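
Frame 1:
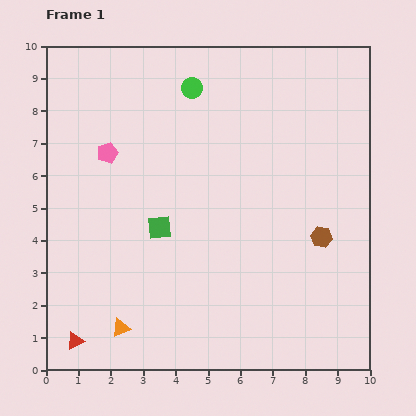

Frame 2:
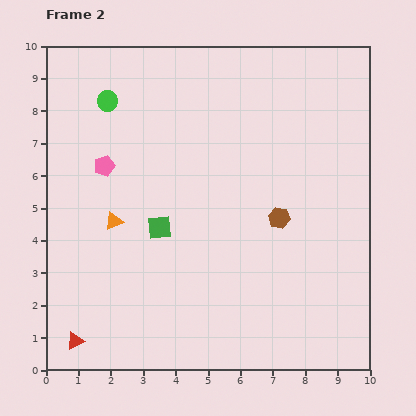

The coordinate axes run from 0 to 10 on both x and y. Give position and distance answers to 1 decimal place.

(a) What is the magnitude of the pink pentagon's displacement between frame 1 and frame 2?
0.4

The pink pentagon moved from (1.9, 6.7) to (1.8, 6.3), a distance of √(0.1² + 0.4²) ≈ 0.4.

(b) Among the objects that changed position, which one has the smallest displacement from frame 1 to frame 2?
the pink pentagon

(moved 0.4)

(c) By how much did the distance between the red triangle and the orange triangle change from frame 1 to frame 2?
+2.4

Distance in frame 1: 1.5. Distance in frame 2: 3.9.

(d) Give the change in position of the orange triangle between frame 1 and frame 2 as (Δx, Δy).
(-0.2, 3.3)

The orange triangle was at (2.3, 1.3) in frame 1 and (2.1, 4.6) in frame 2.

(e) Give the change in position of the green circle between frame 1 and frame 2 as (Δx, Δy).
(-2.6, -0.4)

The green circle was at (4.5, 8.7) in frame 1 and (1.9, 8.3) in frame 2.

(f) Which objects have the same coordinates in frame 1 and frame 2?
the red triangle, the green square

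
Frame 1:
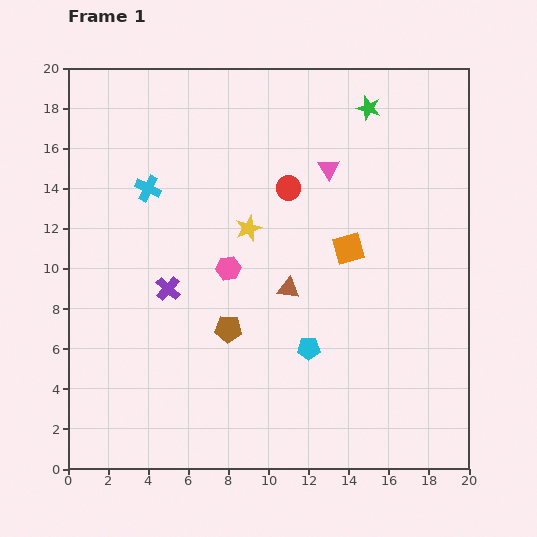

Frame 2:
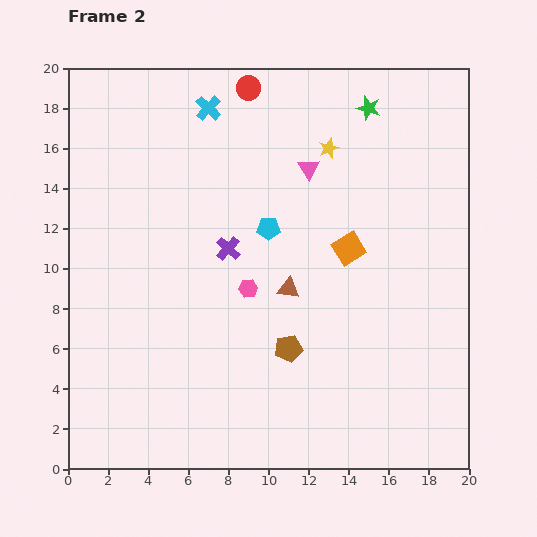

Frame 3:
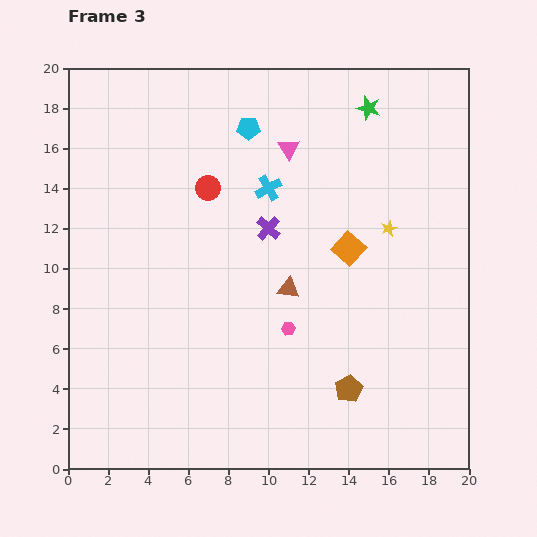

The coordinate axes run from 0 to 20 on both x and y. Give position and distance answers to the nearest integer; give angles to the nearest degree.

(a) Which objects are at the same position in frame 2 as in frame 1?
the orange square, the green star, the brown triangle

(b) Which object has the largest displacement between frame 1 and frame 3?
the cyan pentagon

(moved 11; next 7)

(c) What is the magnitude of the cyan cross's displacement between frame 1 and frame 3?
6

The cyan cross moved from (4, 14) to (10, 14), a distance of √(6² + 0²) ≈ 6.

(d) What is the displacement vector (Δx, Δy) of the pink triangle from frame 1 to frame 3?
(-2, 1)

The pink triangle was at (13, 15) in frame 1 and (11, 16) in frame 3.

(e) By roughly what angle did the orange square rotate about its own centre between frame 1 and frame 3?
33° counter-clockwise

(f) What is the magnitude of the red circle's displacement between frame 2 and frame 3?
5

The red circle moved from (9, 19) to (7, 14), a distance of √(2² + 5²) ≈ 5.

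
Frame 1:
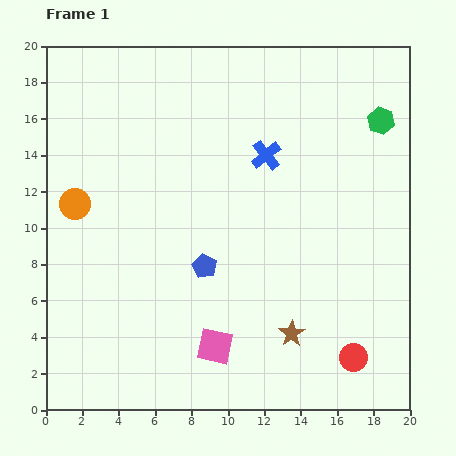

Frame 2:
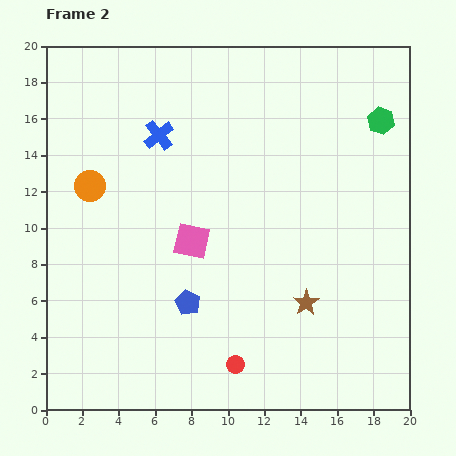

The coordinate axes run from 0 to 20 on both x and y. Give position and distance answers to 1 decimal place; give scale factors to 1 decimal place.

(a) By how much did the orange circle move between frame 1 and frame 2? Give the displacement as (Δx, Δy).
(0.8, 1.0)

The orange circle was at (1.6, 11.3) in frame 1 and (2.4, 12.3) in frame 2.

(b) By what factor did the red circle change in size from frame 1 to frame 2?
0.7×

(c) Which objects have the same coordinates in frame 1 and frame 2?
the green hexagon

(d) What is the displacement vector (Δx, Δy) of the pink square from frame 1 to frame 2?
(-1.3, 5.8)

The pink square was at (9.3, 3.5) in frame 1 and (8.0, 9.3) in frame 2.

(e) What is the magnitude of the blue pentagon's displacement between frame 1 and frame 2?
2.2

The blue pentagon moved from (8.7, 7.9) to (7.8, 5.9), a distance of √(0.9² + 2.0²) ≈ 2.2.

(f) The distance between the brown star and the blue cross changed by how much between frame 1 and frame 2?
+2.4

Distance in frame 1: 9.9. Distance in frame 2: 12.3.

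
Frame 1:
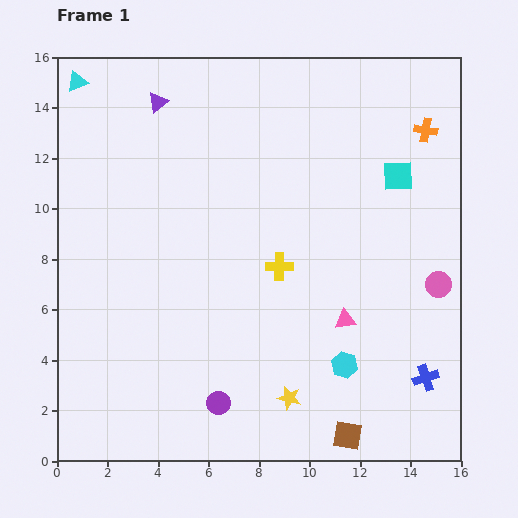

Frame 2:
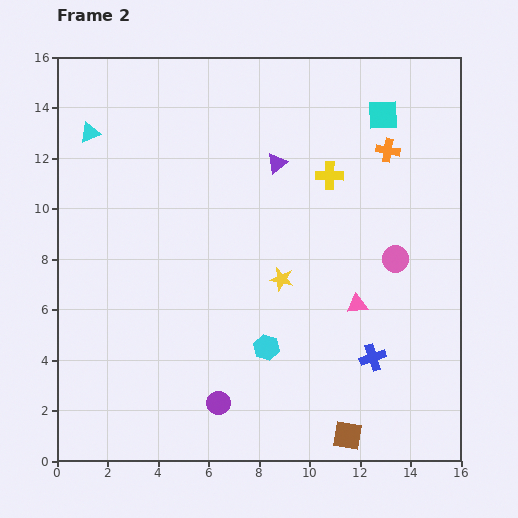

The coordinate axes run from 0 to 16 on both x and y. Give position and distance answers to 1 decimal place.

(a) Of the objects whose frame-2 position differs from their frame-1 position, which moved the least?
the pink triangle

(moved 0.8)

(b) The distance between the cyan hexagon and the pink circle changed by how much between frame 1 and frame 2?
+1.3

Distance in frame 1: 4.9. Distance in frame 2: 6.2.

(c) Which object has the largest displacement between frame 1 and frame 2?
the purple triangle

(moved 5.3; next 4.7)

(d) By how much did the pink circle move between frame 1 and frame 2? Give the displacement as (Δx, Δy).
(-1.7, 1.0)

The pink circle was at (15.1, 7.0) in frame 1 and (13.4, 8.0) in frame 2.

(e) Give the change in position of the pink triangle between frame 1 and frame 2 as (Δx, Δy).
(0.5, 0.6)

The pink triangle was at (11.4, 5.6) in frame 1 and (11.9, 6.2) in frame 2.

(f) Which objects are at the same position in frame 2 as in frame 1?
the brown square, the purple circle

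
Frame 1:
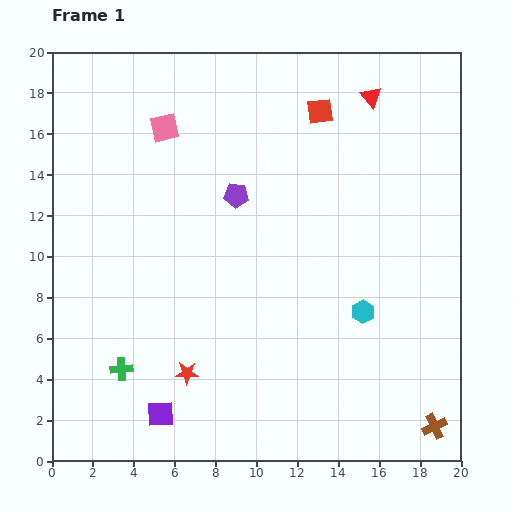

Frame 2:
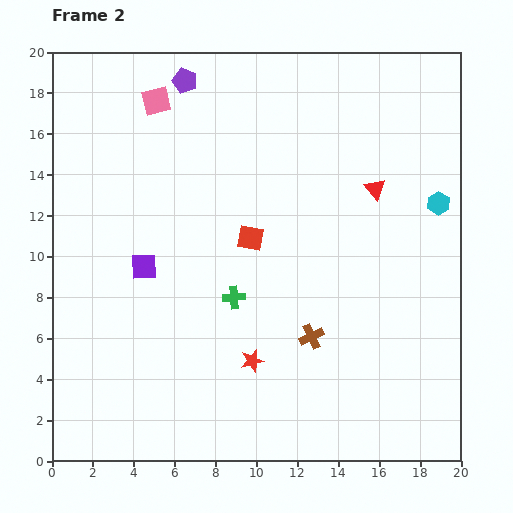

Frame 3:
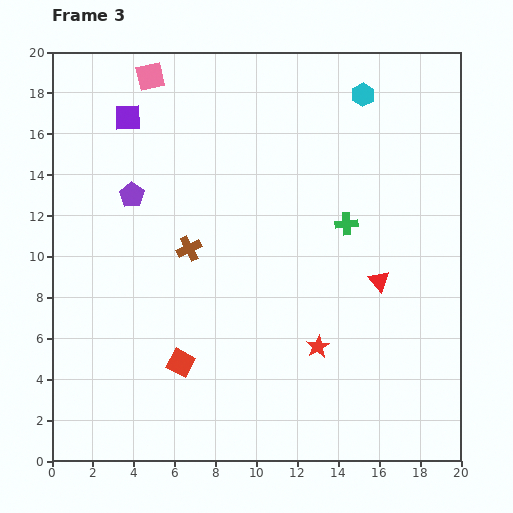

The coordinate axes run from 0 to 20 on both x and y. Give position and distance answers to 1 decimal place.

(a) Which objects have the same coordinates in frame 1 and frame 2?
none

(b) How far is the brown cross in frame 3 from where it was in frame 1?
14.8

The brown cross moved from (18.7, 1.7) to (6.7, 10.4), a distance of √(12.0² + 8.7²) ≈ 14.8.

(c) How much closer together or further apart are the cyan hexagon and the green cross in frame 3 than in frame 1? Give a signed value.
-5.7

Distance in frame 1: 12.1. Distance in frame 3: 6.4.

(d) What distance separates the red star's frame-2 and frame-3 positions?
3.3

The red star moved from (9.8, 4.9) to (13.0, 5.6), a distance of √(3.2² + 0.7²) ≈ 3.3.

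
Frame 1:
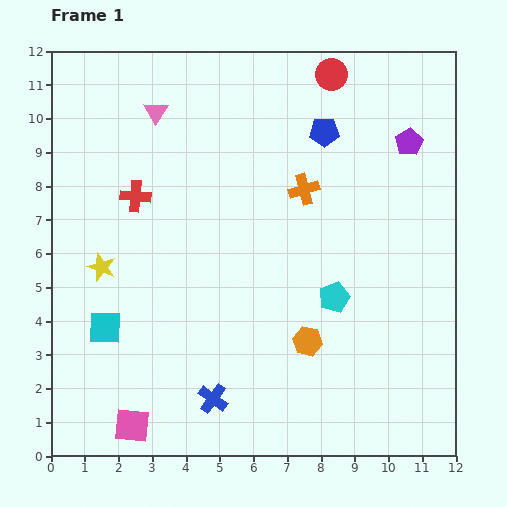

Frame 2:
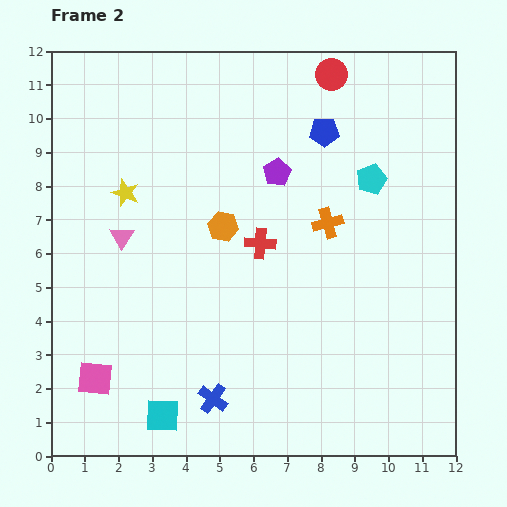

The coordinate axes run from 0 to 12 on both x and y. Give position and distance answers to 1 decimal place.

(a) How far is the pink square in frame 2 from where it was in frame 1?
1.8

The pink square moved from (2.4, 0.9) to (1.3, 2.3), a distance of √(1.1² + 1.4²) ≈ 1.8.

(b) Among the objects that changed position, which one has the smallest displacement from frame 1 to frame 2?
the orange cross

(moved 1.2)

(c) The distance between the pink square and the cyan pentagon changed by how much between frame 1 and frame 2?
+3.0

Distance in frame 1: 7.1. Distance in frame 2: 10.1.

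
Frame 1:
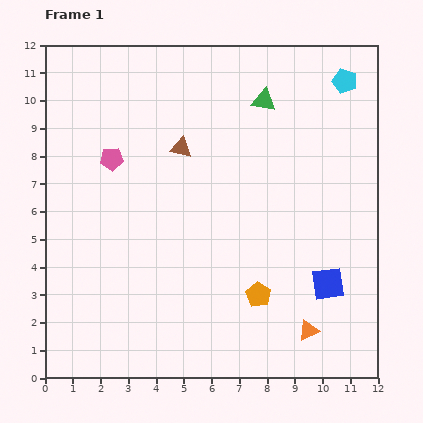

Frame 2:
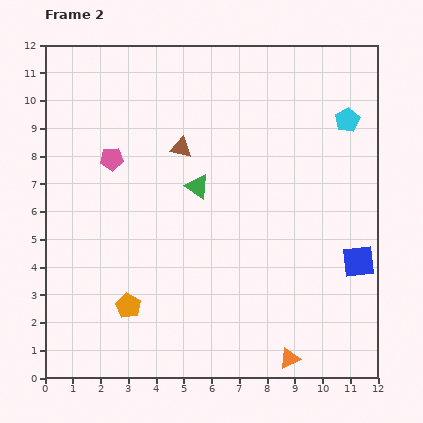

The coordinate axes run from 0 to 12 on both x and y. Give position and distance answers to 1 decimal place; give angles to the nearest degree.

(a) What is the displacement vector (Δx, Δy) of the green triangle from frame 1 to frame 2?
(-2.4, -3.1)

The green triangle was at (7.9, 10.0) in frame 1 and (5.5, 6.9) in frame 2.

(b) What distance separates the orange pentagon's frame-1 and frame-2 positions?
4.7

The orange pentagon moved from (7.7, 3.0) to (3.0, 2.6), a distance of √(4.7² + 0.4²) ≈ 4.7.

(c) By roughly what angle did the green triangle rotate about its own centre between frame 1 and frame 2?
23° clockwise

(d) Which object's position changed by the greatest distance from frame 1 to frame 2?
the orange pentagon

(moved 4.7; next 3.9)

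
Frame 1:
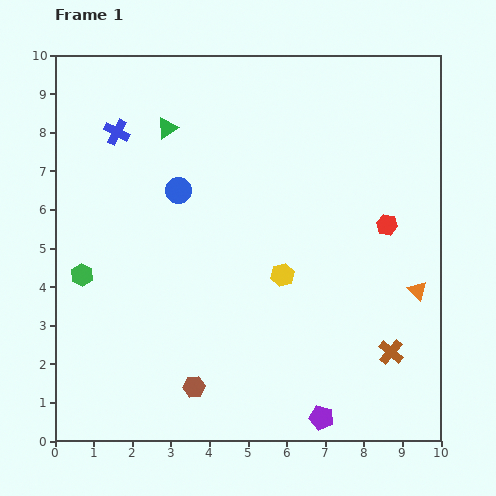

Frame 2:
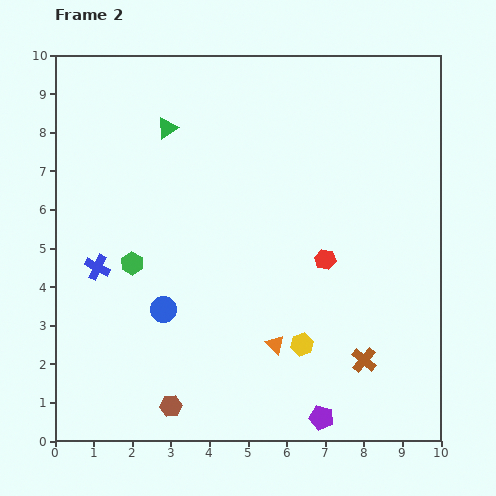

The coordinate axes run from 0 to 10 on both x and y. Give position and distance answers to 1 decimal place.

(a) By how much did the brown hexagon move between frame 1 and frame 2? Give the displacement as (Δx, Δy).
(-0.6, -0.5)

The brown hexagon was at (3.6, 1.4) in frame 1 and (3.0, 0.9) in frame 2.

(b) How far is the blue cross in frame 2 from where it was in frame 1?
3.5

The blue cross moved from (1.6, 8.0) to (1.1, 4.5), a distance of √(0.5² + 3.5²) ≈ 3.5.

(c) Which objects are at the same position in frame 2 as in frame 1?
the green triangle, the purple pentagon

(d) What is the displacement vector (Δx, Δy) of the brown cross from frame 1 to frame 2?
(-0.7, -0.2)

The brown cross was at (8.7, 2.3) in frame 1 and (8.0, 2.1) in frame 2.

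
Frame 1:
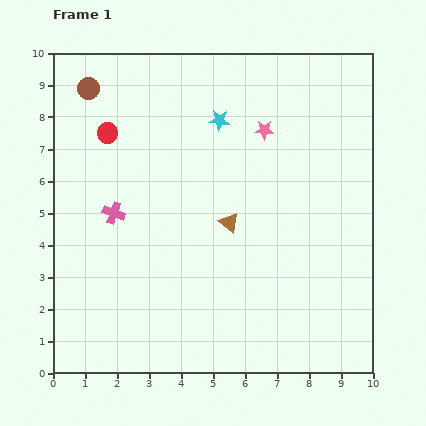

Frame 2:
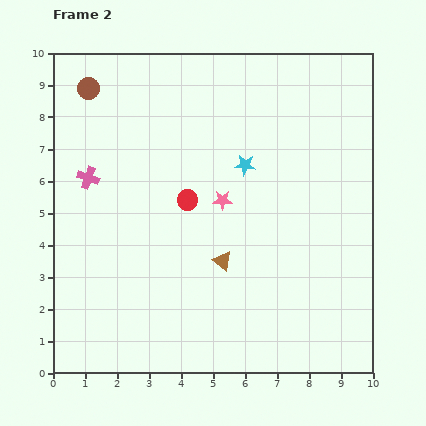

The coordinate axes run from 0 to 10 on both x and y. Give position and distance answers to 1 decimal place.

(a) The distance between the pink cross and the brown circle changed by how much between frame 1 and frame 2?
-1.2

Distance in frame 1: 4.0. Distance in frame 2: 2.8.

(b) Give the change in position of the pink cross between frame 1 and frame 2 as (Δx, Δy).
(-0.8, 1.1)

The pink cross was at (1.9, 5.0) in frame 1 and (1.1, 6.1) in frame 2.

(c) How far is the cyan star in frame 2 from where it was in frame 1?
1.6

The cyan star moved from (5.2, 7.9) to (6.0, 6.5), a distance of √(0.8² + 1.4²) ≈ 1.6.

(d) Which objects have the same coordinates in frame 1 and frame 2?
the brown circle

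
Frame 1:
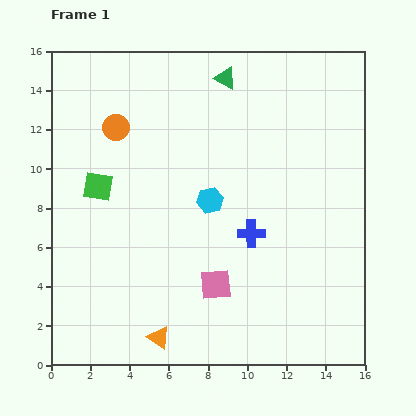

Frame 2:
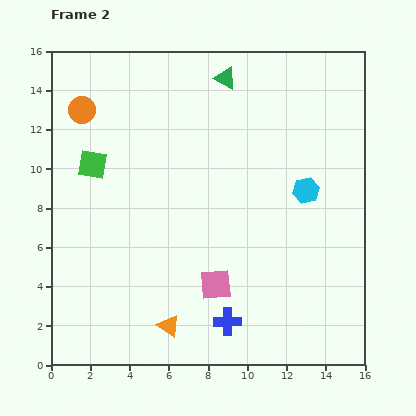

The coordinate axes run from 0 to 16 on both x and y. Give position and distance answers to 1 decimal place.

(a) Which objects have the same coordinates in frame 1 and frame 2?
the green triangle, the pink square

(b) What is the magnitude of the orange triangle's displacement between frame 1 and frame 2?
0.8

The orange triangle moved from (5.5, 1.4) to (6.0, 2.0), a distance of √(0.5² + 0.6²) ≈ 0.8.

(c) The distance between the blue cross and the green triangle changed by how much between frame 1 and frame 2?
+4.4

Distance in frame 1: 8.0. Distance in frame 2: 12.4.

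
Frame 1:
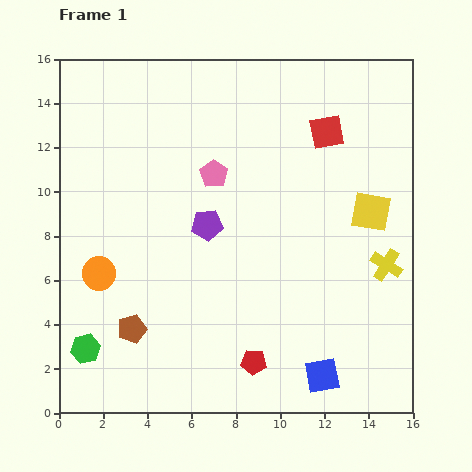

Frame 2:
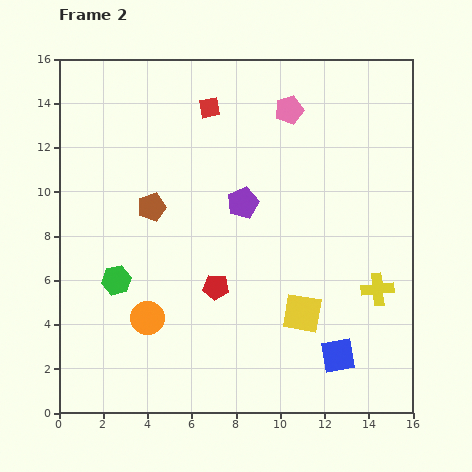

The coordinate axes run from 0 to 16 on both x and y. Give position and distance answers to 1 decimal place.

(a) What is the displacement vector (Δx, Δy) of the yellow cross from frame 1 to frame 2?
(-0.4, -1.1)

The yellow cross was at (14.8, 6.7) in frame 1 and (14.4, 5.6) in frame 2.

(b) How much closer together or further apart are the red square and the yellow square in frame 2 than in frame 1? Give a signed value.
+6.1

Distance in frame 1: 4.1. Distance in frame 2: 10.2.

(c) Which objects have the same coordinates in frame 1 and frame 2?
none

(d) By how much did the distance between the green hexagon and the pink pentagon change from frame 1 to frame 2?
+1.2

Distance in frame 1: 9.8. Distance in frame 2: 11.0.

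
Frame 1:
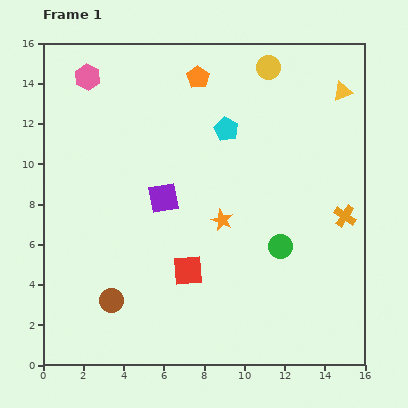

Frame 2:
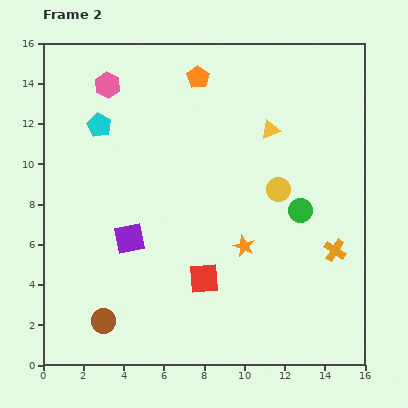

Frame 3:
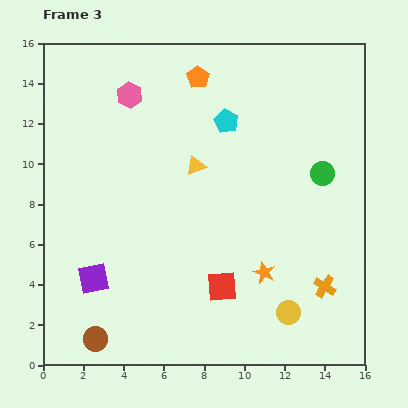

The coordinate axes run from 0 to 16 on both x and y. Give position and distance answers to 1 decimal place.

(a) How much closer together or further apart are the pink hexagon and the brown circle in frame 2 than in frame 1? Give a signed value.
+0.5

Distance in frame 1: 11.2. Distance in frame 2: 11.7.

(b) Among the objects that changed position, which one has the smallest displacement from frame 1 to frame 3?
the cyan pentagon

(moved 0.4)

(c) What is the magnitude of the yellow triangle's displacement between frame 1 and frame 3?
8.2

The yellow triangle moved from (14.9, 13.6) to (7.6, 9.9), a distance of √(7.3² + 3.7²) ≈ 8.2.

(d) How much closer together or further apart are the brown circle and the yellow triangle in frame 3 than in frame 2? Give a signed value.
-2.7

Distance in frame 2: 12.6. Distance in frame 3: 9.9.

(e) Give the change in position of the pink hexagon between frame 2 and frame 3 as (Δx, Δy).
(1.1, -0.5)

The pink hexagon was at (3.2, 13.9) in frame 2 and (4.3, 13.4) in frame 3.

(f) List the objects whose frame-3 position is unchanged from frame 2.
the orange pentagon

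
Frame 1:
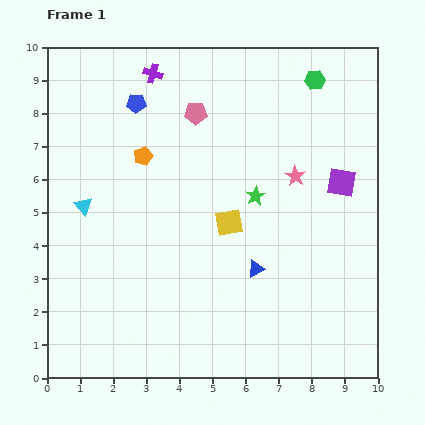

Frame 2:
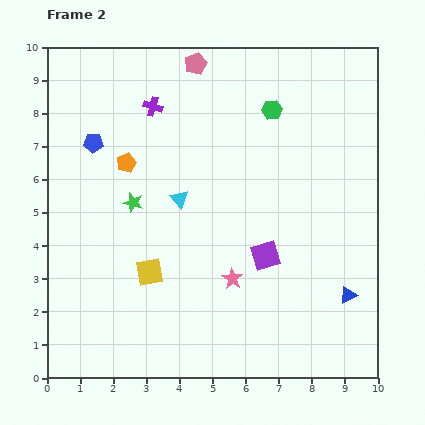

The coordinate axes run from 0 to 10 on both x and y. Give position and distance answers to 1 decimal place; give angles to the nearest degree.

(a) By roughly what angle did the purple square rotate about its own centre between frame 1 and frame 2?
26° counter-clockwise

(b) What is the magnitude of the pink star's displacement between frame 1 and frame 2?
3.6

The pink star moved from (7.5, 6.1) to (5.6, 3.0), a distance of √(1.9² + 3.1²) ≈ 3.6.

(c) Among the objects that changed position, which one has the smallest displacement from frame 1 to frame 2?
the orange pentagon

(moved 0.5)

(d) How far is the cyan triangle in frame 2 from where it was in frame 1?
2.9

The cyan triangle moved from (1.1, 5.2) to (4.0, 5.4), a distance of √(2.9² + 0.2²) ≈ 2.9.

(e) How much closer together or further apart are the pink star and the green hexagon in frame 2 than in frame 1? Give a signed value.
+2.2

Distance in frame 1: 3.0. Distance in frame 2: 5.2.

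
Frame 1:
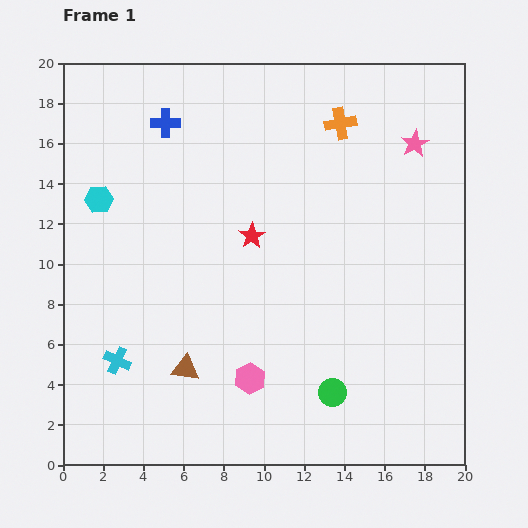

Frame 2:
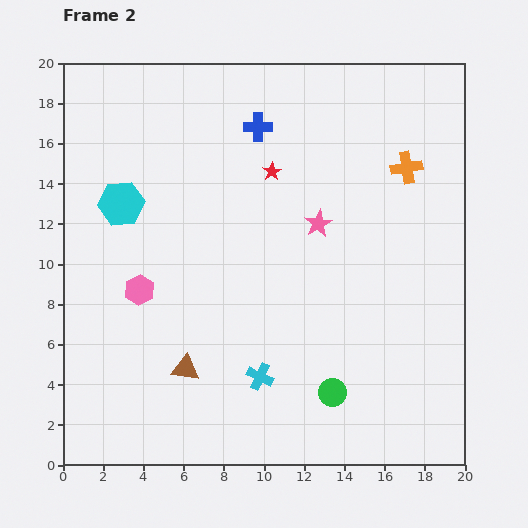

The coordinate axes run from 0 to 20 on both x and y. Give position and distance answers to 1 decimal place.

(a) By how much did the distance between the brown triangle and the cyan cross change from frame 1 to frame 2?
+0.3

Distance in frame 1: 3.4. Distance in frame 2: 3.7.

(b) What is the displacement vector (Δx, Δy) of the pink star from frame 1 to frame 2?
(-4.8, -4.0)

The pink star was at (17.5, 16.0) in frame 1 and (12.7, 12.0) in frame 2.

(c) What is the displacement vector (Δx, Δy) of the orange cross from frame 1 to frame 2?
(3.3, -2.2)

The orange cross was at (13.8, 17.0) in frame 1 and (17.1, 14.8) in frame 2.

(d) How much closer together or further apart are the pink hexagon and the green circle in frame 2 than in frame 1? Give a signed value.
+6.7

Distance in frame 1: 4.2. Distance in frame 2: 10.9.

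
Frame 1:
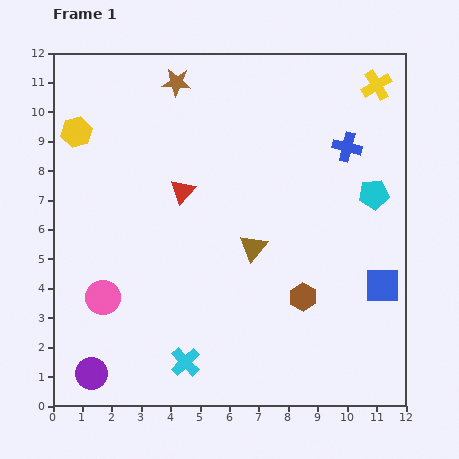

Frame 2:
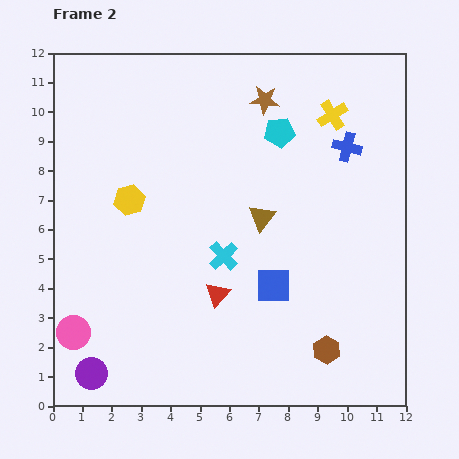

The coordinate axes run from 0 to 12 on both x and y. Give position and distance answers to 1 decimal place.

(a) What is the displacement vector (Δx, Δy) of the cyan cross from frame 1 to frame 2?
(1.3, 3.6)

The cyan cross was at (4.5, 1.5) in frame 1 and (5.8, 5.1) in frame 2.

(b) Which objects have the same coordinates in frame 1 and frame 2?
the blue cross, the purple circle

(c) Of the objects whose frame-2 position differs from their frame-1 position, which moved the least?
the brown triangle

(moved 1.0)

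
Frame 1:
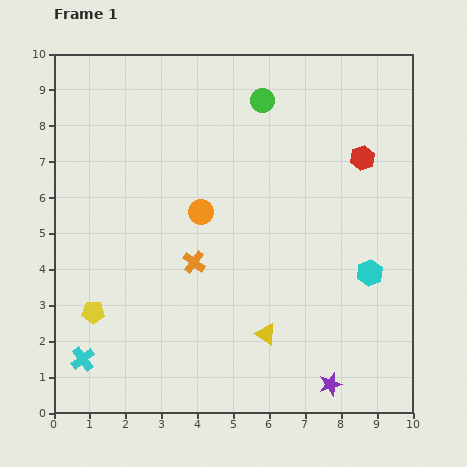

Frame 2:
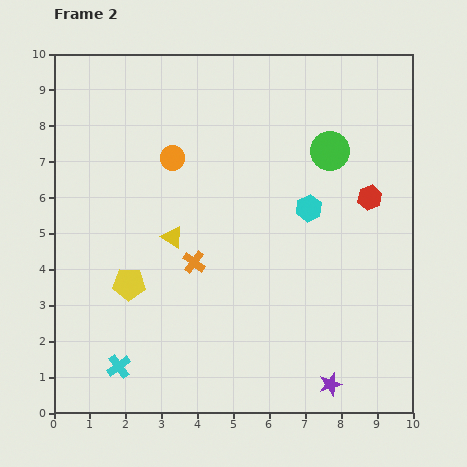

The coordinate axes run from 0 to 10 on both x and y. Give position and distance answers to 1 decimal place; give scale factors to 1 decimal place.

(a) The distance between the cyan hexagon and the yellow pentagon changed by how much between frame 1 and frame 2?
-2.4

Distance in frame 1: 7.8. Distance in frame 2: 5.4.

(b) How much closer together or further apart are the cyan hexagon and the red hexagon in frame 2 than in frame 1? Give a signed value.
-1.5

Distance in frame 1: 3.2. Distance in frame 2: 1.7.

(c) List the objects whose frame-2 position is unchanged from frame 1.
the purple star, the orange cross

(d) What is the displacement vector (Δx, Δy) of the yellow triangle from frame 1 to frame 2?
(-2.6, 2.7)

The yellow triangle was at (5.9, 2.2) in frame 1 and (3.3, 4.9) in frame 2.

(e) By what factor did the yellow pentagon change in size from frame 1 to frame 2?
1.4×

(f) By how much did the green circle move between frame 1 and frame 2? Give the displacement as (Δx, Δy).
(1.9, -1.4)

The green circle was at (5.8, 8.7) in frame 1 and (7.7, 7.3) in frame 2.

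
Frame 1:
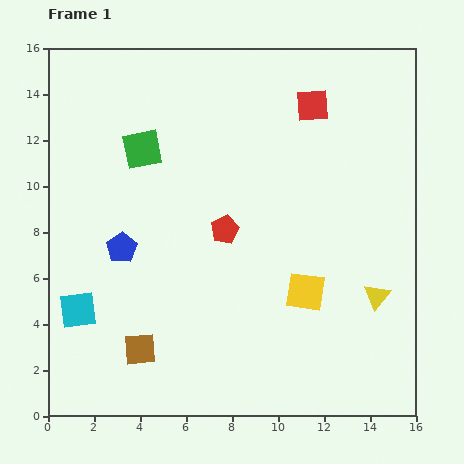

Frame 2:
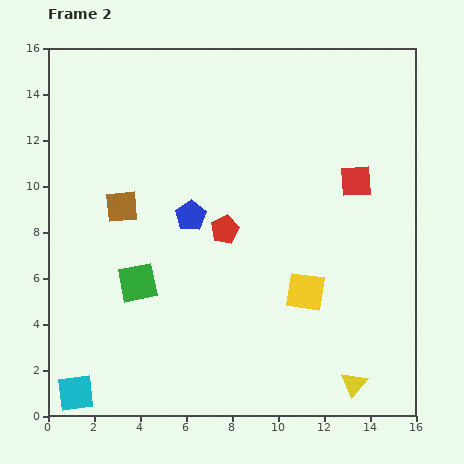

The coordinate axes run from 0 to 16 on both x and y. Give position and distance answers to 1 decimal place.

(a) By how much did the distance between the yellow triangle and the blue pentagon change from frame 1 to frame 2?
-1.1

Distance in frame 1: 11.3. Distance in frame 2: 10.2.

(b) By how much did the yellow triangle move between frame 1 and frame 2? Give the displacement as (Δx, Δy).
(-1.0, -3.8)

The yellow triangle was at (14.3, 5.2) in frame 1 and (13.3, 1.4) in frame 2.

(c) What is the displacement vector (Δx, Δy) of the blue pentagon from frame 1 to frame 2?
(3.0, 1.4)

The blue pentagon was at (3.2, 7.3) in frame 1 and (6.2, 8.7) in frame 2.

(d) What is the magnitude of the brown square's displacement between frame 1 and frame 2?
6.3

The brown square moved from (4.0, 2.9) to (3.2, 9.1), a distance of √(0.8² + 6.2²) ≈ 6.3.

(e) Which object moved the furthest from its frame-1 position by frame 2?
the brown square

(moved 6.3; next 5.8)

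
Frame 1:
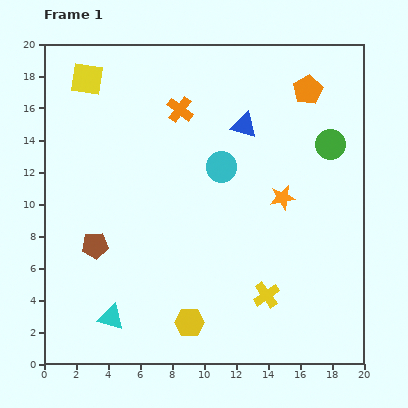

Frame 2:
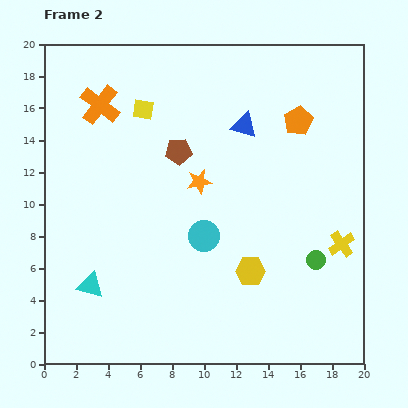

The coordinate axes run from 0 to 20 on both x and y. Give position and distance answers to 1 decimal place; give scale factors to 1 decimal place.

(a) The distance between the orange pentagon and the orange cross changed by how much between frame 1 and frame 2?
+4.3

Distance in frame 1: 8.1. Distance in frame 2: 12.4.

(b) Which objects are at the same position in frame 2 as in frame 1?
the blue triangle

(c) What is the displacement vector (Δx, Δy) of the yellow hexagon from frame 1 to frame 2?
(3.8, 3.2)

The yellow hexagon was at (9.1, 2.6) in frame 1 and (12.9, 5.8) in frame 2.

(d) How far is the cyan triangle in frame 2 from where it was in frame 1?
2.4

The cyan triangle moved from (4.2, 2.9) to (2.9, 4.9), a distance of √(1.3² + 2.0²) ≈ 2.4.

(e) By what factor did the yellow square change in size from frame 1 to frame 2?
0.7×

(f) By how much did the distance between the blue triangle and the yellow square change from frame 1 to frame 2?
-3.8

Distance in frame 1: 10.2. Distance in frame 2: 6.4.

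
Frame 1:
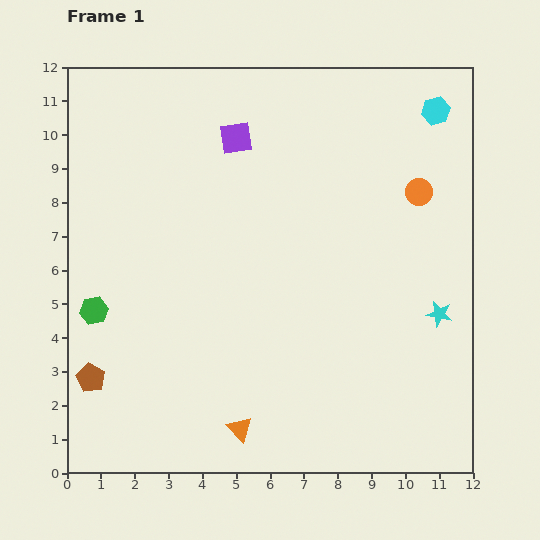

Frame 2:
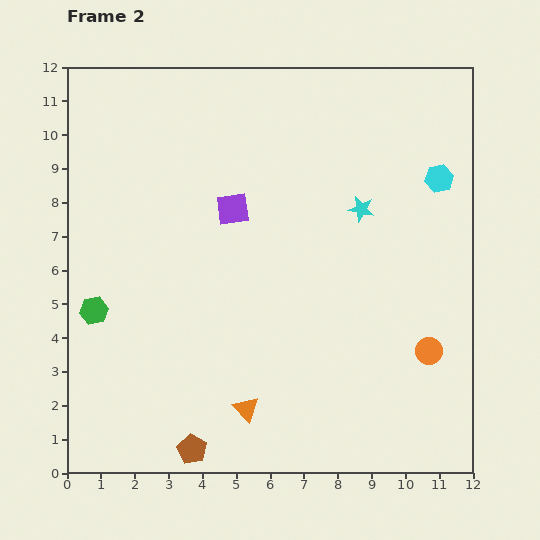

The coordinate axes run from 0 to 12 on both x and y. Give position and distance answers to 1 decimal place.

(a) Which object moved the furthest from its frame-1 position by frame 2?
the orange circle

(moved 4.7; next 3.9)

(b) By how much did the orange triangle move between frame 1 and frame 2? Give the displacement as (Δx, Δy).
(0.2, 0.6)

The orange triangle was at (5.1, 1.3) in frame 1 and (5.3, 1.9) in frame 2.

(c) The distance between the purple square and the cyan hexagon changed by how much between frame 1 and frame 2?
+0.2

Distance in frame 1: 6.0. Distance in frame 2: 6.2.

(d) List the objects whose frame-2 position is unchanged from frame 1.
the green hexagon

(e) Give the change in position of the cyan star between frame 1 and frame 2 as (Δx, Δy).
(-2.3, 3.1)

The cyan star was at (11.0, 4.7) in frame 1 and (8.7, 7.8) in frame 2.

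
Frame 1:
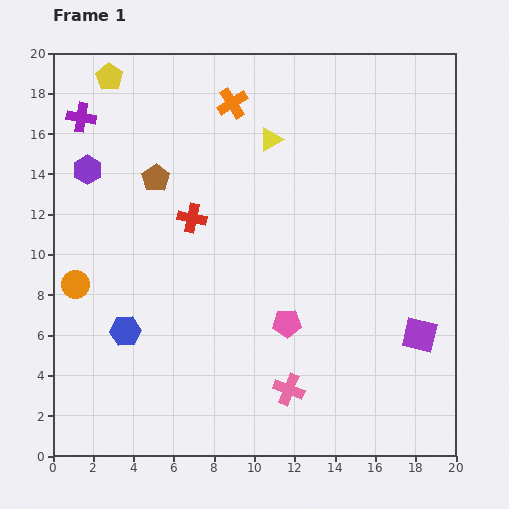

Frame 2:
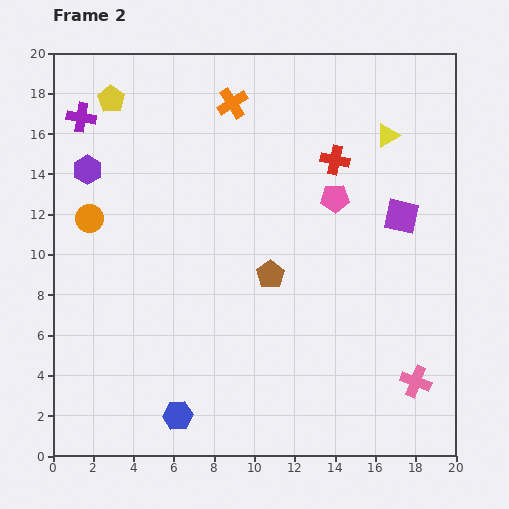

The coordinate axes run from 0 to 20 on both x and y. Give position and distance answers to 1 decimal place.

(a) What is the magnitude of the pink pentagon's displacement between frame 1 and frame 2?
6.6

The pink pentagon moved from (11.6, 6.6) to (14.0, 12.8), a distance of √(2.4² + 6.2²) ≈ 6.6.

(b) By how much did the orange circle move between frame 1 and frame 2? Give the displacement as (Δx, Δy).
(0.7, 3.3)

The orange circle was at (1.1, 8.5) in frame 1 and (1.8, 11.8) in frame 2.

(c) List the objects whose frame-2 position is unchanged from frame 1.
the purple cross, the purple hexagon, the orange cross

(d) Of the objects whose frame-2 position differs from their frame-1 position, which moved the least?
the yellow pentagon

(moved 1.1)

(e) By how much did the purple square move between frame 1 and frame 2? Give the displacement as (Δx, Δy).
(-0.9, 5.9)

The purple square was at (18.2, 6.0) in frame 1 and (17.3, 11.9) in frame 2.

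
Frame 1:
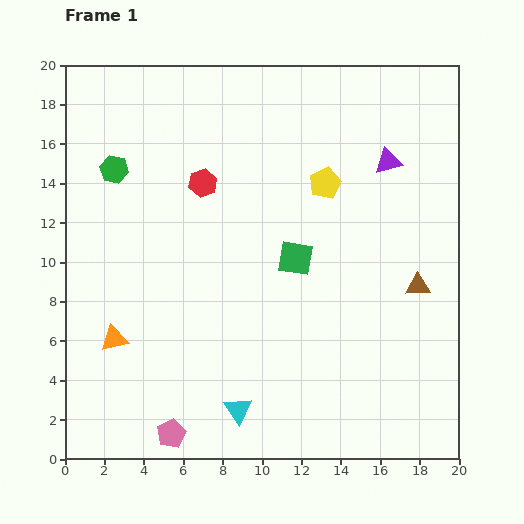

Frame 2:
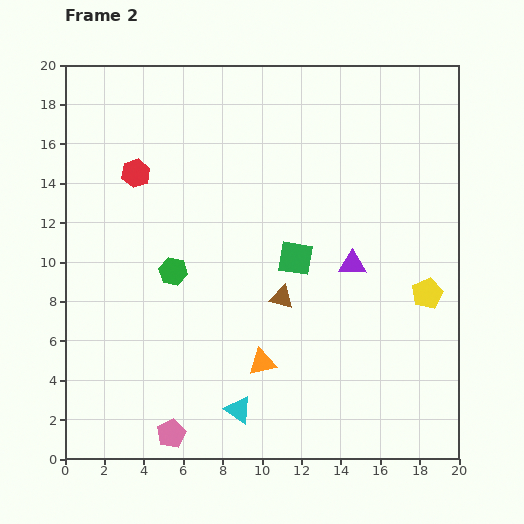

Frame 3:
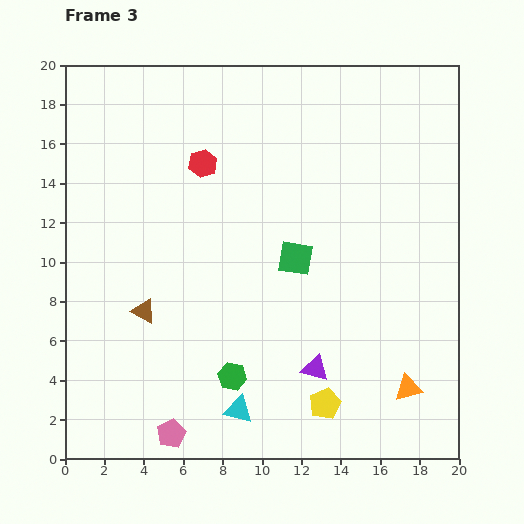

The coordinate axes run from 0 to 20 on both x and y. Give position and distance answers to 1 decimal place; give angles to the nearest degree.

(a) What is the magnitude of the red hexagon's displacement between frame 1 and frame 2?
3.4

The red hexagon moved from (7.0, 14.0) to (3.6, 14.5), a distance of √(3.4² + 0.5²) ≈ 3.4.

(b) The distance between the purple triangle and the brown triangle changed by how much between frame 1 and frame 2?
-2.5

Distance in frame 1: 6.5. Distance in frame 2: 4.0.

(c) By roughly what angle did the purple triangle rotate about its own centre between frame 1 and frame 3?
31° clockwise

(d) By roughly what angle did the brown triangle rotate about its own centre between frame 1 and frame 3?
31° clockwise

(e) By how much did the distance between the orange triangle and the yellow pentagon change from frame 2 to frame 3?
-4.8

Distance in frame 2: 9.1. Distance in frame 3: 4.3.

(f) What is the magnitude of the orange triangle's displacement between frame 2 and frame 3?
7.5

The orange triangle moved from (10.0, 4.9) to (17.4, 3.6), a distance of √(7.4² + 1.3²) ≈ 7.5.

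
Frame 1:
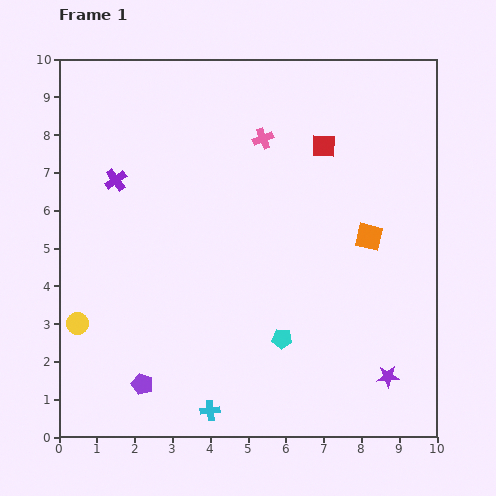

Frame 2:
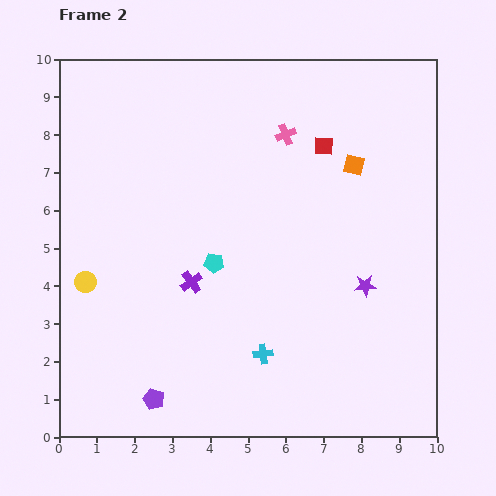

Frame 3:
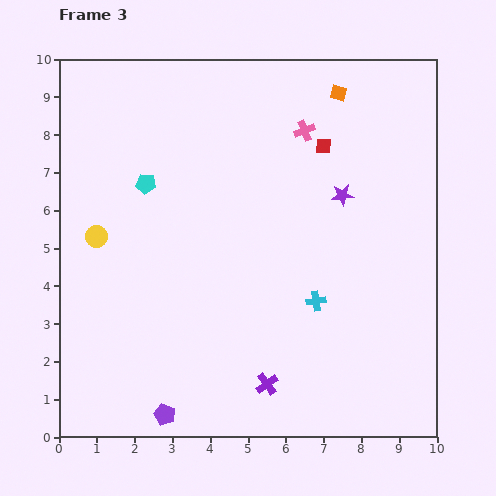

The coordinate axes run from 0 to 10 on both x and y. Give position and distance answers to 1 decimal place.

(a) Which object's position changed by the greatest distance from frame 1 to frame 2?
the purple cross

(moved 3.4; next 2.7)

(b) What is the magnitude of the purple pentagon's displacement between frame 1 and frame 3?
1.0

The purple pentagon moved from (2.2, 1.4) to (2.8, 0.6), a distance of √(0.6² + 0.8²) ≈ 1.0.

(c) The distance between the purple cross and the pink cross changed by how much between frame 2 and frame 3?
+2.2

Distance in frame 2: 4.6. Distance in frame 3: 6.8.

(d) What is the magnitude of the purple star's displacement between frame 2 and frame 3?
2.5

The purple star moved from (8.1, 4.0) to (7.5, 6.4), a distance of √(0.6² + 2.4²) ≈ 2.5.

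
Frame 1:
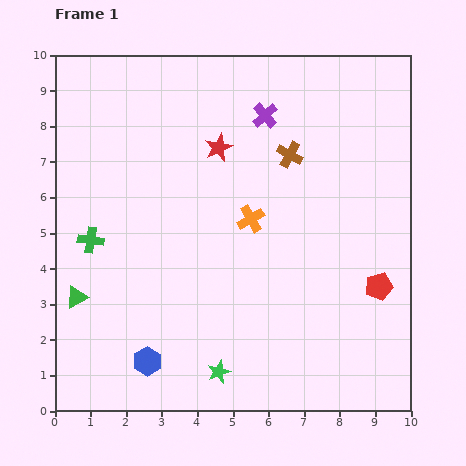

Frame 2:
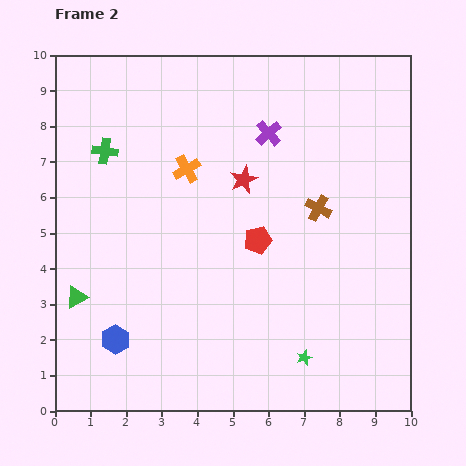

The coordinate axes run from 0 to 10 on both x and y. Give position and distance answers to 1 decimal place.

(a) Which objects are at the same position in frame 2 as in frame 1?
the green triangle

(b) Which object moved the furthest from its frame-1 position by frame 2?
the red pentagon

(moved 3.6; next 2.5)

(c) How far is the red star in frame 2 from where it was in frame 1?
1.1

The red star moved from (4.6, 7.4) to (5.3, 6.5), a distance of √(0.7² + 0.9²) ≈ 1.1.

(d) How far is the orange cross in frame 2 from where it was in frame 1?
2.3

The orange cross moved from (5.5, 5.4) to (3.7, 6.8), a distance of √(1.8² + 1.4²) ≈ 2.3.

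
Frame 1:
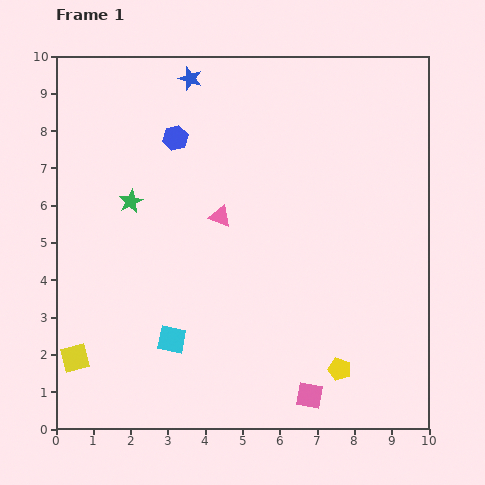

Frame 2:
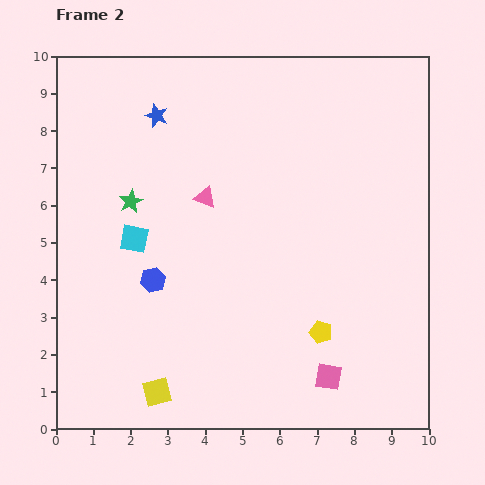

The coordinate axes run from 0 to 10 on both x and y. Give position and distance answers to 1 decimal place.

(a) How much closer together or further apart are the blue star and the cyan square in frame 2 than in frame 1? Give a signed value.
-3.6

Distance in frame 1: 7.0. Distance in frame 2: 3.4.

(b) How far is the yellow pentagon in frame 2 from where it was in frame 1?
1.1

The yellow pentagon moved from (7.6, 1.6) to (7.1, 2.6), a distance of √(0.5² + 1.0²) ≈ 1.1.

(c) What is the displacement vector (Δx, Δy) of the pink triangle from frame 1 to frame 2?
(-0.4, 0.5)

The pink triangle was at (4.4, 5.7) in frame 1 and (4.0, 6.2) in frame 2.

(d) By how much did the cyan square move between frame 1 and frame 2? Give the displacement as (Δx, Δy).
(-1.0, 2.7)

The cyan square was at (3.1, 2.4) in frame 1 and (2.1, 5.1) in frame 2.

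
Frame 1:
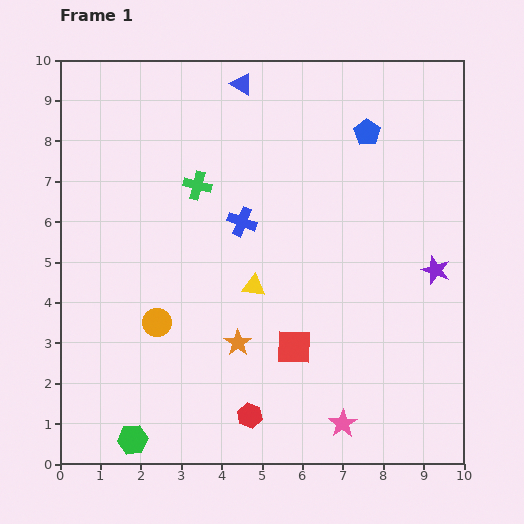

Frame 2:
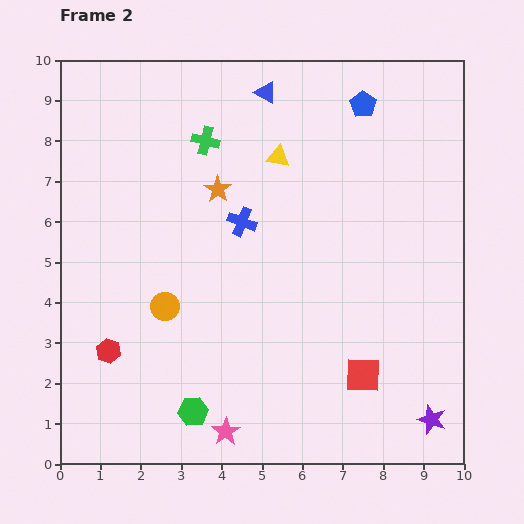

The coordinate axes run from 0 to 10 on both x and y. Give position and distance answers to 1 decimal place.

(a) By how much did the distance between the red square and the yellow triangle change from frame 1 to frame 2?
+4.0

Distance in frame 1: 1.8. Distance in frame 2: 5.8.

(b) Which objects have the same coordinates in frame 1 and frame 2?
the blue cross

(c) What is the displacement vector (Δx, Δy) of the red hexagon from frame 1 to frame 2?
(-3.5, 1.6)

The red hexagon was at (4.7, 1.2) in frame 1 and (1.2, 2.8) in frame 2.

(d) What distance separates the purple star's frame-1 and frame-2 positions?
3.7

The purple star moved from (9.3, 4.8) to (9.2, 1.1), a distance of √(0.1² + 3.7²) ≈ 3.7.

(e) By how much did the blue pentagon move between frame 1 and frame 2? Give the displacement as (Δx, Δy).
(-0.1, 0.7)

The blue pentagon was at (7.6, 8.2) in frame 1 and (7.5, 8.9) in frame 2.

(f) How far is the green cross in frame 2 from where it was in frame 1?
1.1

The green cross moved from (3.4, 6.9) to (3.6, 8.0), a distance of √(0.2² + 1.1²) ≈ 1.1.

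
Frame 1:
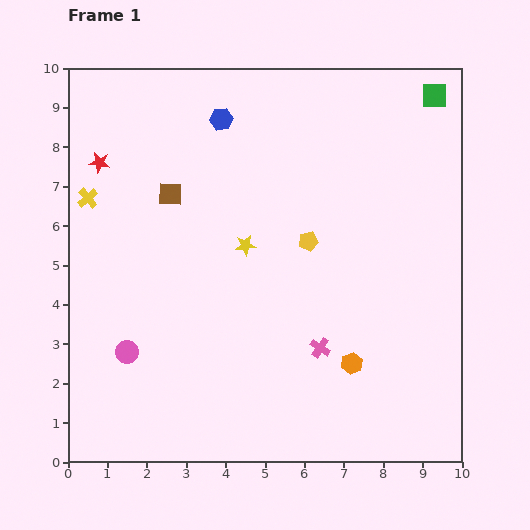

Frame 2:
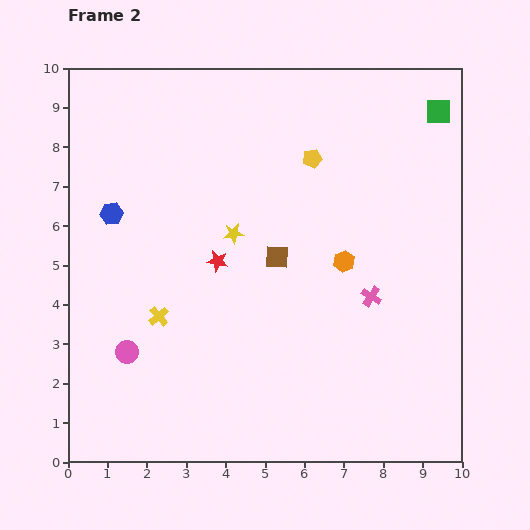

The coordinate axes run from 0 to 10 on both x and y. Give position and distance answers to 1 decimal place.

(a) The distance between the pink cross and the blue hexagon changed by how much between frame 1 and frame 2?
+0.6

Distance in frame 1: 6.3. Distance in frame 2: 6.9.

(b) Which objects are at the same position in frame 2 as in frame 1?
the pink circle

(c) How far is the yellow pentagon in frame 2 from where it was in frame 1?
2.1

The yellow pentagon moved from (6.1, 5.6) to (6.2, 7.7), a distance of √(0.1² + 2.1²) ≈ 2.1.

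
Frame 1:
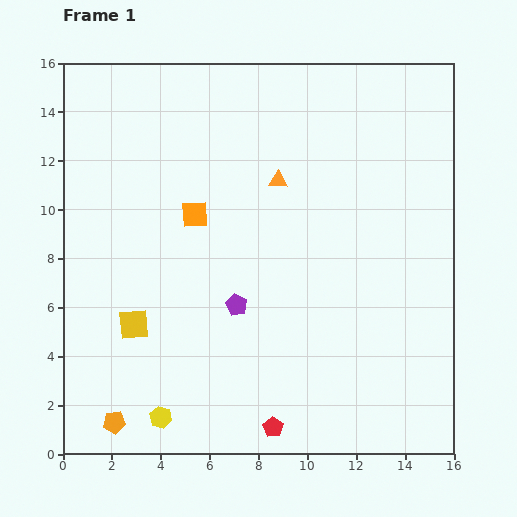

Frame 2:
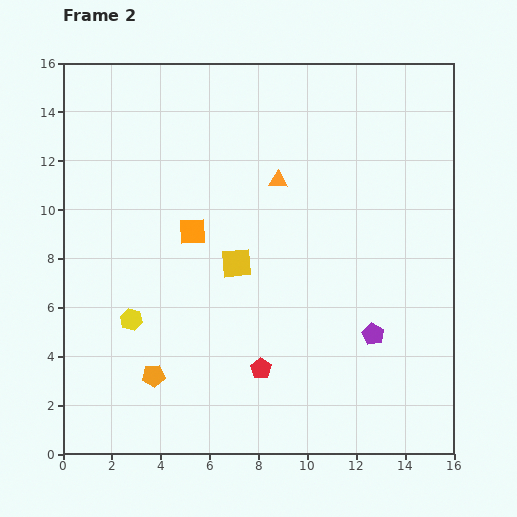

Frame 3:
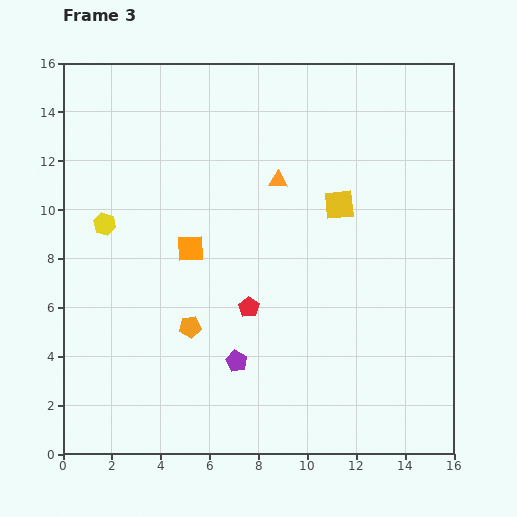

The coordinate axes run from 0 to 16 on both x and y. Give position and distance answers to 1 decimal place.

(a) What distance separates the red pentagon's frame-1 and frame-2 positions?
2.5

The red pentagon moved from (8.6, 1.1) to (8.1, 3.5), a distance of √(0.5² + 2.4²) ≈ 2.5.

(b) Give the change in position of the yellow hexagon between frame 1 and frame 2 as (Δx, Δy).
(-1.2, 4.0)

The yellow hexagon was at (4.0, 1.5) in frame 1 and (2.8, 5.5) in frame 2.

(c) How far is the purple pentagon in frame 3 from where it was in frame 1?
2.3

The purple pentagon moved from (7.1, 6.1) to (7.1, 3.8), a distance of √(0.0² + 2.3²) ≈ 2.3.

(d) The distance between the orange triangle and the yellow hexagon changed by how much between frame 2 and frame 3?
-1.0

Distance in frame 2: 8.3. Distance in frame 3: 7.3.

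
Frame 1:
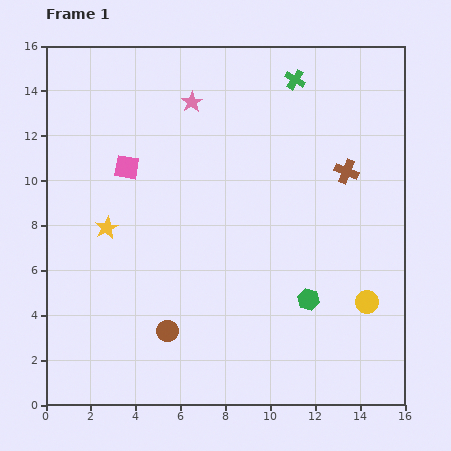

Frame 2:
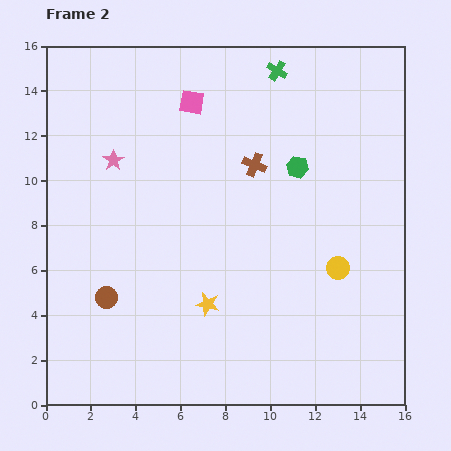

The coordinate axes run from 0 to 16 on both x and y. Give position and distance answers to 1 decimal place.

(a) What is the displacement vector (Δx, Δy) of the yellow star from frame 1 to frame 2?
(4.5, -3.4)

The yellow star was at (2.7, 7.9) in frame 1 and (7.2, 4.5) in frame 2.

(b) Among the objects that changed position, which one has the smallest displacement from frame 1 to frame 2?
the green cross

(moved 0.9)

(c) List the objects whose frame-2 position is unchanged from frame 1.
none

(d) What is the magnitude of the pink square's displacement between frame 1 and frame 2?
4.1

The pink square moved from (3.6, 10.6) to (6.5, 13.5), a distance of √(2.9² + 2.9²) ≈ 4.1.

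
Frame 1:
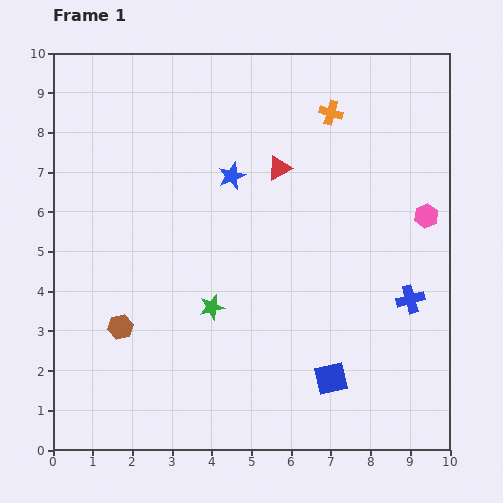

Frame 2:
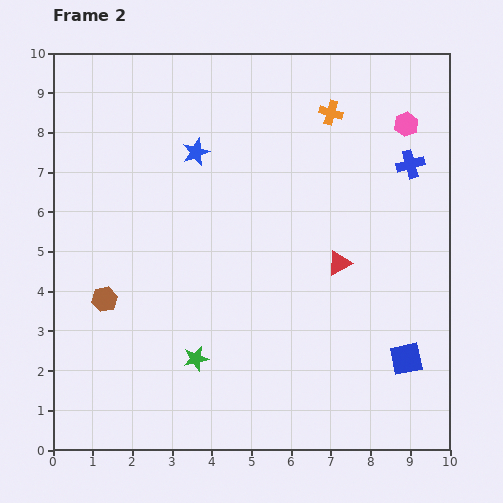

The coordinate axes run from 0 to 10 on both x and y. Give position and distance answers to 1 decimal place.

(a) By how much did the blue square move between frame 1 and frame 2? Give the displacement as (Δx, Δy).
(1.9, 0.5)

The blue square was at (7.0, 1.8) in frame 1 and (8.9, 2.3) in frame 2.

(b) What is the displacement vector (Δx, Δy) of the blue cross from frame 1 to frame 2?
(0.0, 3.4)

The blue cross was at (9.0, 3.8) in frame 1 and (9.0, 7.2) in frame 2.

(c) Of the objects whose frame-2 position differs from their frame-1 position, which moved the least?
the brown hexagon

(moved 0.8)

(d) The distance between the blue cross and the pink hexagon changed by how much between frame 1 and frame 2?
-1.1

Distance in frame 1: 2.1. Distance in frame 2: 1.0.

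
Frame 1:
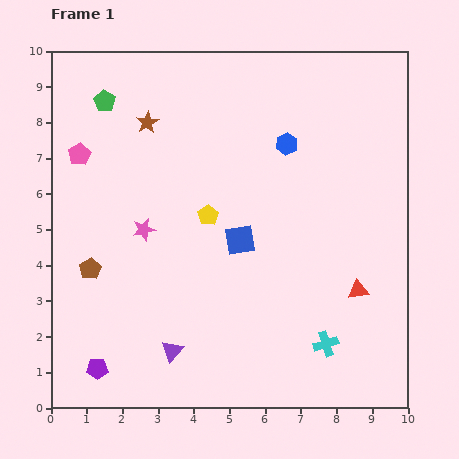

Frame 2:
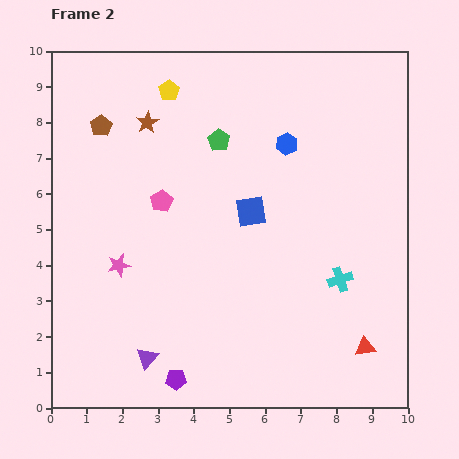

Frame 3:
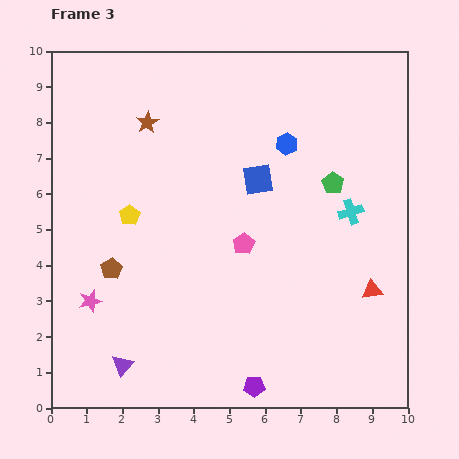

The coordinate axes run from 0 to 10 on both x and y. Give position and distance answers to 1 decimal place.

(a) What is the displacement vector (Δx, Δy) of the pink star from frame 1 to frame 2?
(-0.7, -1.0)

The pink star was at (2.6, 5.0) in frame 1 and (1.9, 4.0) in frame 2.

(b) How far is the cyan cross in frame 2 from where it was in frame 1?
1.8

The cyan cross moved from (7.7, 1.8) to (8.1, 3.6), a distance of √(0.4² + 1.8²) ≈ 1.8.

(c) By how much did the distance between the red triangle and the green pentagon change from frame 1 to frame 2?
-1.8

Distance in frame 1: 8.9. Distance in frame 2: 7.1.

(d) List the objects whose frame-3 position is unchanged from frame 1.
the brown star, the blue hexagon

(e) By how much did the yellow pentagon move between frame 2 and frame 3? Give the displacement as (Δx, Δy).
(-1.1, -3.5)

The yellow pentagon was at (3.3, 8.9) in frame 2 and (2.2, 5.4) in frame 3.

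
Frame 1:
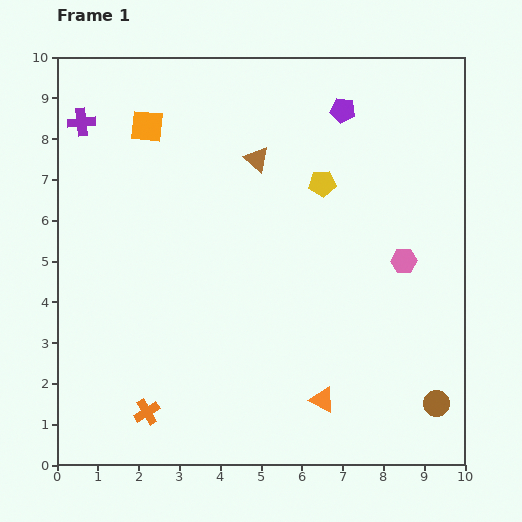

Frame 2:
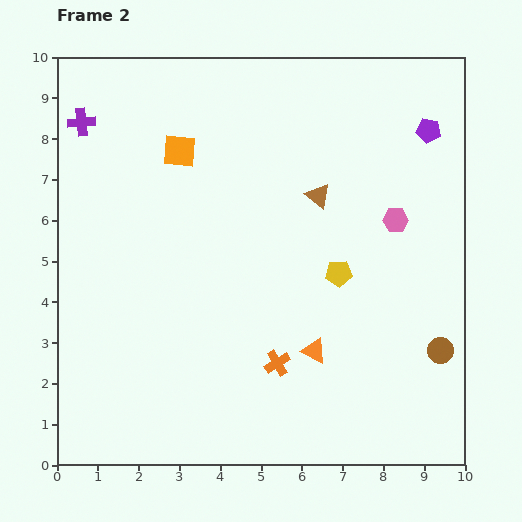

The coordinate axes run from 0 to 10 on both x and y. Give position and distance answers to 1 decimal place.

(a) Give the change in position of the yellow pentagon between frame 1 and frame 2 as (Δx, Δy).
(0.4, -2.2)

The yellow pentagon was at (6.5, 6.9) in frame 1 and (6.9, 4.7) in frame 2.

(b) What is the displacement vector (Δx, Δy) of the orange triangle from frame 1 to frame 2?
(-0.2, 1.2)

The orange triangle was at (6.5, 1.6) in frame 1 and (6.3, 2.8) in frame 2.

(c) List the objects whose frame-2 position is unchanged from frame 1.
the purple cross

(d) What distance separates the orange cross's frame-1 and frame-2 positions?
3.4

The orange cross moved from (2.2, 1.3) to (5.4, 2.5), a distance of √(3.2² + 1.2²) ≈ 3.4.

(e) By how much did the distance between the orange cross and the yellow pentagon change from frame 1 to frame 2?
-4.4

Distance in frame 1: 7.1. Distance in frame 2: 2.7.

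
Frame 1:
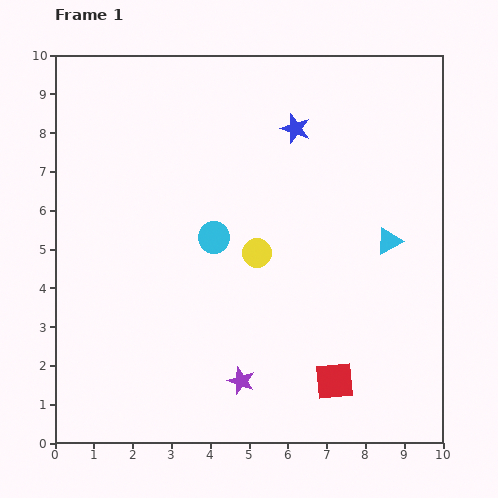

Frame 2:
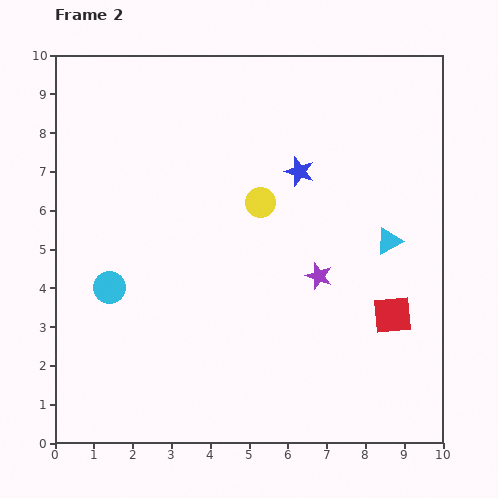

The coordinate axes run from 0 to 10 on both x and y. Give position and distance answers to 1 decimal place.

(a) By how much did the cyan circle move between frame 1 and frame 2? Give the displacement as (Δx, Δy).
(-2.7, -1.3)

The cyan circle was at (4.1, 5.3) in frame 1 and (1.4, 4.0) in frame 2.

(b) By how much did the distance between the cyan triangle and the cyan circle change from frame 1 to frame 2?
+2.8

Distance in frame 1: 4.5. Distance in frame 2: 7.3.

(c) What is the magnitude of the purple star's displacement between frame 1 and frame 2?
3.4

The purple star moved from (4.8, 1.6) to (6.8, 4.3), a distance of √(2.0² + 2.7²) ≈ 3.4.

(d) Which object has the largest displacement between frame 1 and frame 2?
the purple star

(moved 3.4; next 3.0)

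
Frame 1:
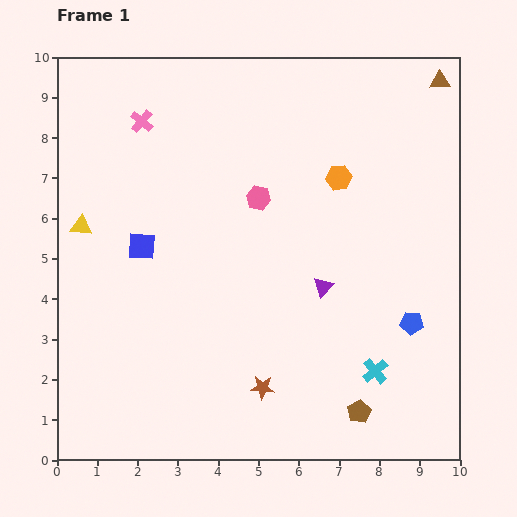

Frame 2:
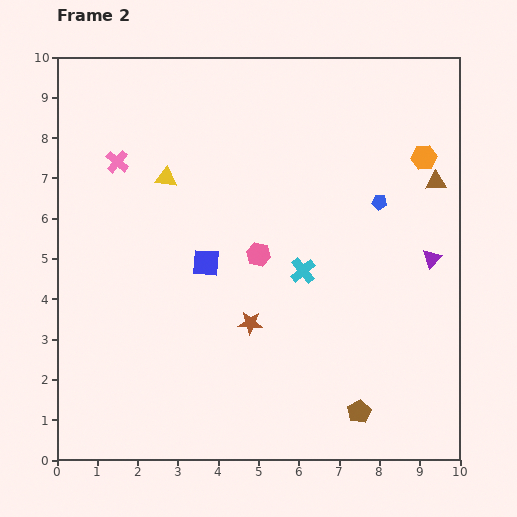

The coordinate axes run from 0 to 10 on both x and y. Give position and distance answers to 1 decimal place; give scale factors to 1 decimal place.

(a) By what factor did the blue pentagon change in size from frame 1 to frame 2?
0.7×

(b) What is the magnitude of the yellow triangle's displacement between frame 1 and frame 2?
2.4

The yellow triangle moved from (0.6, 5.8) to (2.7, 7.0), a distance of √(2.1² + 1.2²) ≈ 2.4.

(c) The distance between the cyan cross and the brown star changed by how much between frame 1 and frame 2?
-1.0

Distance in frame 1: 2.8. Distance in frame 2: 1.8.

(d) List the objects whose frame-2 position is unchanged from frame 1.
the brown pentagon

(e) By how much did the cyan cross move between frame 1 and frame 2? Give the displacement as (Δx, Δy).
(-1.8, 2.5)

The cyan cross was at (7.9, 2.2) in frame 1 and (6.1, 4.7) in frame 2.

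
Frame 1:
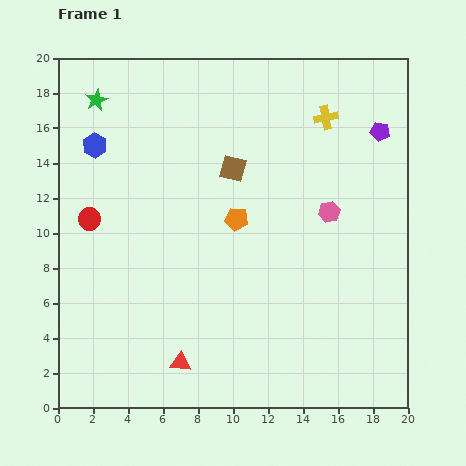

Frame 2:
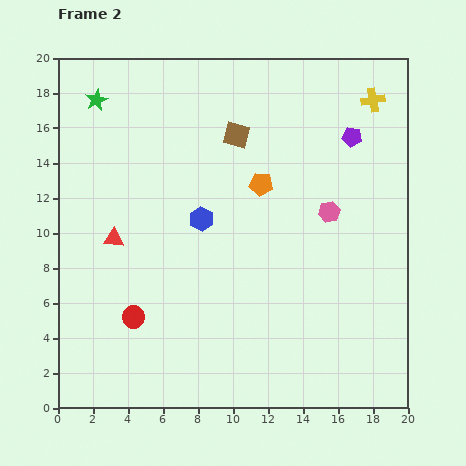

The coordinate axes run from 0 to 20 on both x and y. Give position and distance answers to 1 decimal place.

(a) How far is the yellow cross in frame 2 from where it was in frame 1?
2.9

The yellow cross moved from (15.3, 16.6) to (18.0, 17.6), a distance of √(2.7² + 1.0²) ≈ 2.9.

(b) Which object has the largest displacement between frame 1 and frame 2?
the red triangle

(moved 8.1; next 7.4)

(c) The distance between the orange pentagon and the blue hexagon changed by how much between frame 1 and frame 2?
-5.2

Distance in frame 1: 9.1. Distance in frame 2: 3.9.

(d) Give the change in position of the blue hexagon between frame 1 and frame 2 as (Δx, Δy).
(6.1, -4.2)

The blue hexagon was at (2.1, 15.0) in frame 1 and (8.2, 10.8) in frame 2.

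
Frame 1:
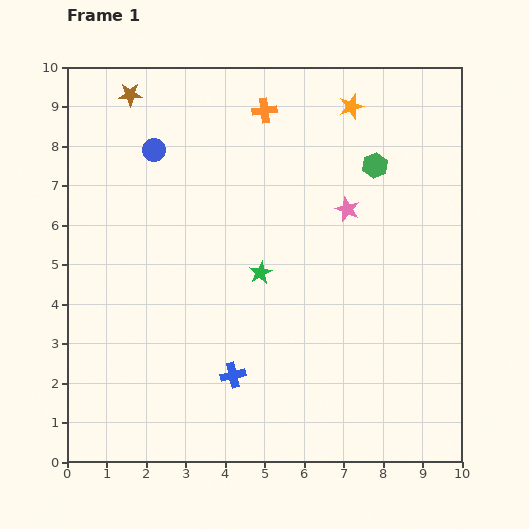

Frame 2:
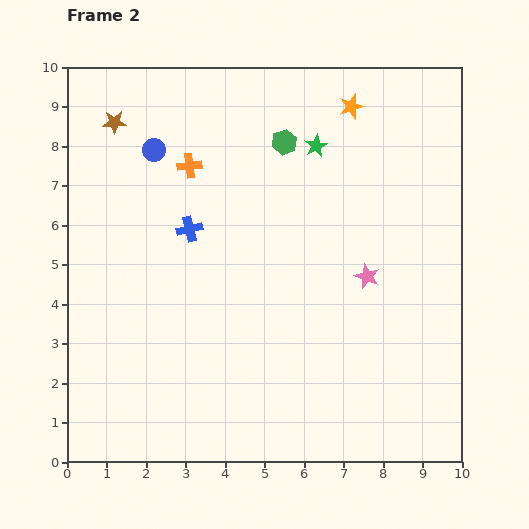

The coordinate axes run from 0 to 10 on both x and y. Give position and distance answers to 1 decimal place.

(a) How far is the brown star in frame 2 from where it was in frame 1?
0.8

The brown star moved from (1.6, 9.3) to (1.2, 8.6), a distance of √(0.4² + 0.7²) ≈ 0.8.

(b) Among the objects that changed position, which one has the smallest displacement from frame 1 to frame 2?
the brown star

(moved 0.8)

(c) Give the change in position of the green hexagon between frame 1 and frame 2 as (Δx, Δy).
(-2.3, 0.6)

The green hexagon was at (7.8, 7.5) in frame 1 and (5.5, 8.1) in frame 2.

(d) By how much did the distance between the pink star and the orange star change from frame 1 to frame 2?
+1.7

Distance in frame 1: 2.6. Distance in frame 2: 4.3.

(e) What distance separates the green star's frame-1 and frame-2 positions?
3.5

The green star moved from (4.9, 4.8) to (6.3, 8.0), a distance of √(1.4² + 3.2²) ≈ 3.5.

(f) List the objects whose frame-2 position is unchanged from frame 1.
the orange star, the blue circle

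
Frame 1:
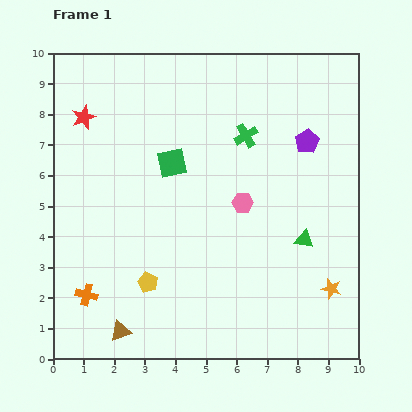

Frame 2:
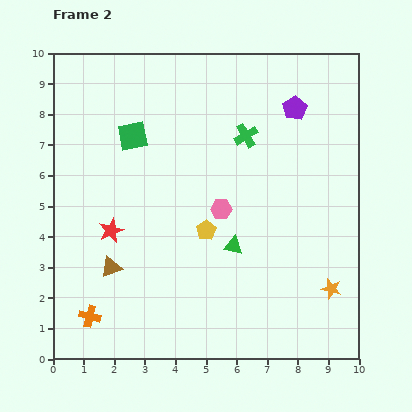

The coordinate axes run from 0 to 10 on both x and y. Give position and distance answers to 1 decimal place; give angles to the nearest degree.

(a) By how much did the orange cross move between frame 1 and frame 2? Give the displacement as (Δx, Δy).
(0.1, -0.7)

The orange cross was at (1.1, 2.1) in frame 1 and (1.2, 1.4) in frame 2.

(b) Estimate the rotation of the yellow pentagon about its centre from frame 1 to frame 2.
16° clockwise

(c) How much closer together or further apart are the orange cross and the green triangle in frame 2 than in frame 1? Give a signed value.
-2.1

Distance in frame 1: 7.3. Distance in frame 2: 5.2.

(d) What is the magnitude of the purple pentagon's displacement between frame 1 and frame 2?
1.2

The purple pentagon moved from (8.3, 7.1) to (7.9, 8.2), a distance of √(0.4² + 1.1²) ≈ 1.2.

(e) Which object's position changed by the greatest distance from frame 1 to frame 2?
the red star

(moved 3.8; next 2.5)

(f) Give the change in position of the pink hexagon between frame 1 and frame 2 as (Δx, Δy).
(-0.7, -0.2)

The pink hexagon was at (6.2, 5.1) in frame 1 and (5.5, 4.9) in frame 2.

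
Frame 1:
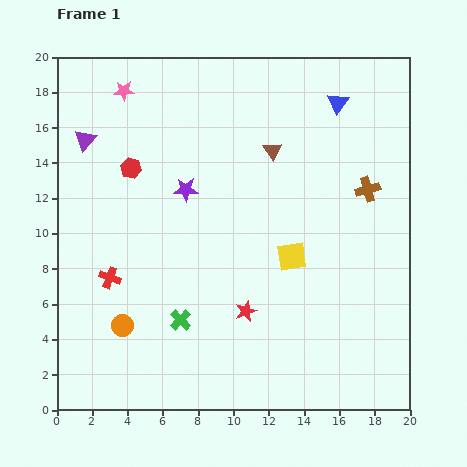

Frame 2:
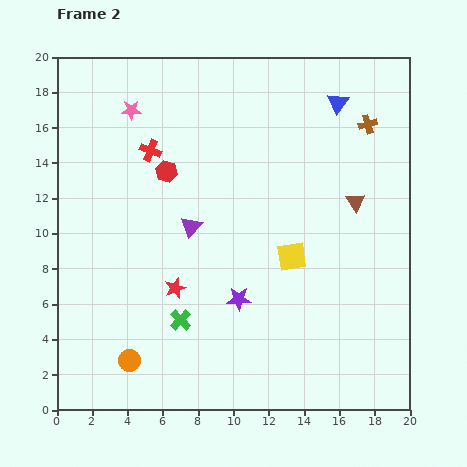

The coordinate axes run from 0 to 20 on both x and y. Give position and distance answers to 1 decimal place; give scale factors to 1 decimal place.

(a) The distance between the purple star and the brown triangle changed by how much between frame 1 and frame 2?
+3.2

Distance in frame 1: 5.4. Distance in frame 2: 8.6.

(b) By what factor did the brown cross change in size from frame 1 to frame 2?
0.7×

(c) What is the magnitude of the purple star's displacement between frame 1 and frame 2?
6.9

The purple star moved from (7.3, 12.5) to (10.3, 6.3), a distance of √(3.0² + 6.2²) ≈ 6.9.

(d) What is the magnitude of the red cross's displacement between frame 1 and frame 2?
7.6

The red cross moved from (3.0, 7.5) to (5.3, 14.7), a distance of √(2.3² + 7.2²) ≈ 7.6.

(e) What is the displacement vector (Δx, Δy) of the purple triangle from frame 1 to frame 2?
(6.0, -4.9)

The purple triangle was at (1.6, 15.3) in frame 1 and (7.6, 10.4) in frame 2.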